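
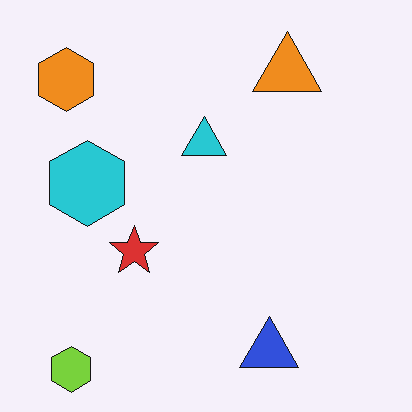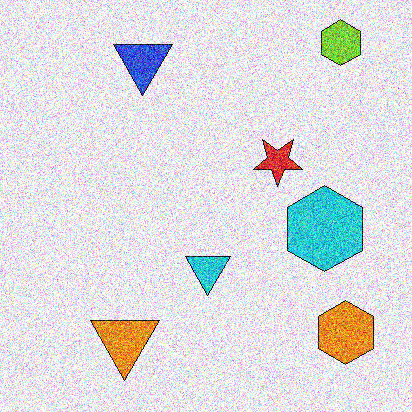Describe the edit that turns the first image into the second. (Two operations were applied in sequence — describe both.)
It was degraded with heavy additive noise, then rotated 180°.

Random speckle covers the whole image, including the flat background. The lime hexagon sits in the bottom-left of the first image and the top-right of the second — consistent with a whole-image 180° rotation.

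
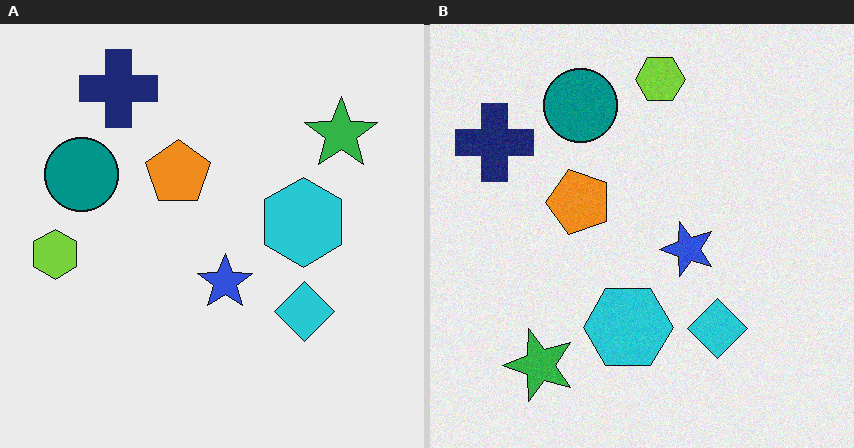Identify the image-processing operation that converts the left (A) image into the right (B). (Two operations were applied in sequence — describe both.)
It was transposed (reflected across the top-left ↔ bottom-right diagonal), then degraded with light additive noise.

Shapes have swapped their row and column positions — what was in the top-right is now in the bottom-left — a diagonal reflection. Random speckle covers the whole image, including the flat background.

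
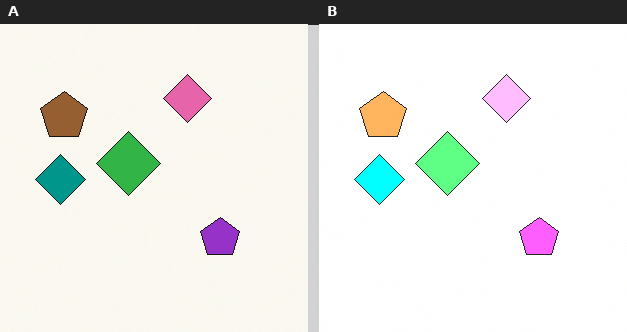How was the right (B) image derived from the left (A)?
This is the original image brightened a lot.

Every pixel — background and shapes alike — is uniformly brightened.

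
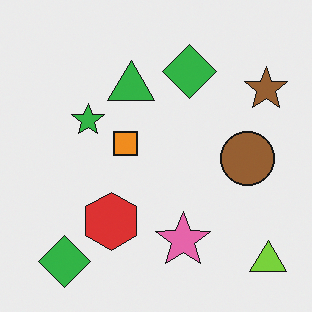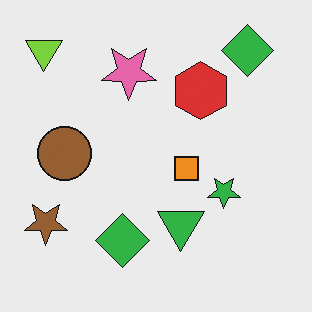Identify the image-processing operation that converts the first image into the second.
Rotated 180°.

The lime triangle sits in the bottom-right of the first image and the top-left of the second — consistent with a whole-image 180° rotation.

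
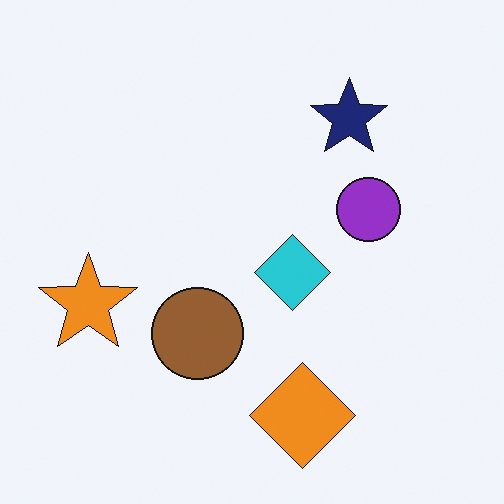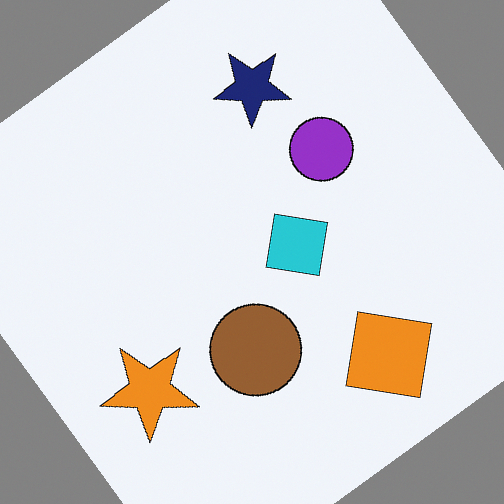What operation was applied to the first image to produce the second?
It was rotated counter-clockwise by a large amount — several tens of degrees.

Every shape is tilted by the same angle and the image corners show triangular fill wedges — a whole-image rotation by a non-right angle.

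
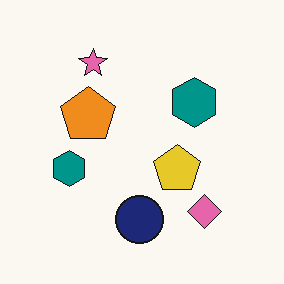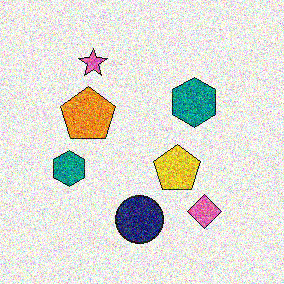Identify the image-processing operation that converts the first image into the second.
Degraded with heavy additive noise.

Random speckle covers the whole image, including the flat background.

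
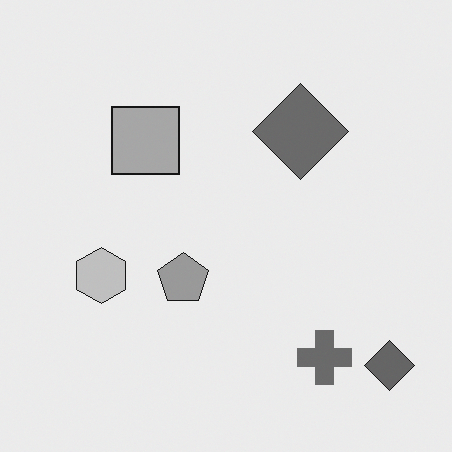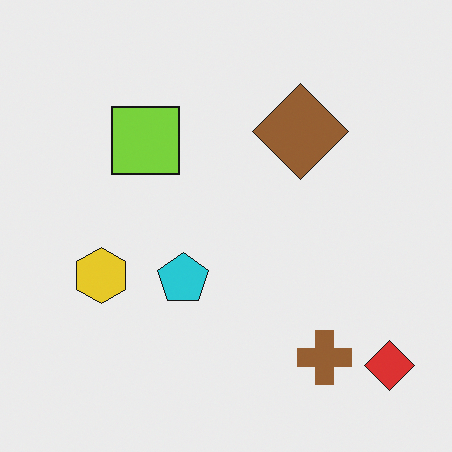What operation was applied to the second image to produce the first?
The image was converted to grayscale.

All color is removed — every shape is now a shade of grey.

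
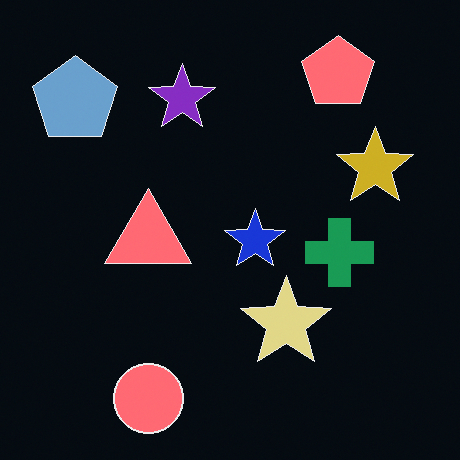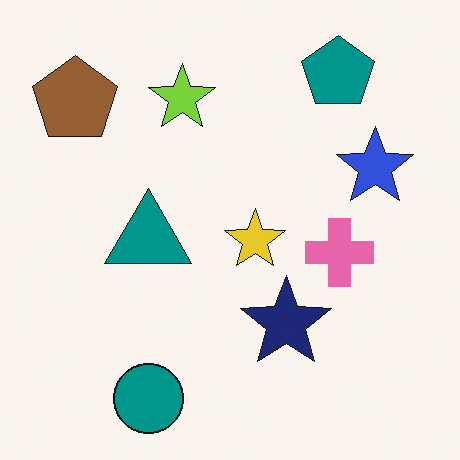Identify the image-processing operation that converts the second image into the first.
This is the original image color-inverted (negative).

The light background has become dark and every shape's color is its complement — a photographic negative.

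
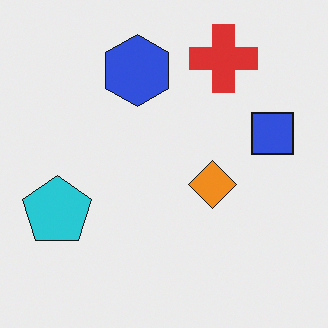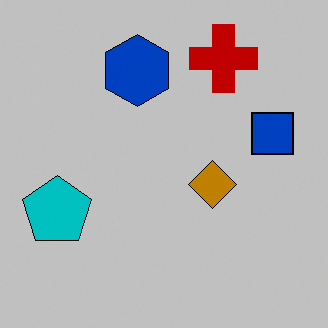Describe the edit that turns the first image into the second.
This is the original image heavily posterized to just a handful of flat colors.

Each flat color has snapped to a coarser quantized level — most visibly, the near-white background has dropped to a flat grey.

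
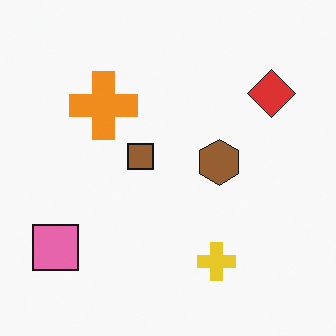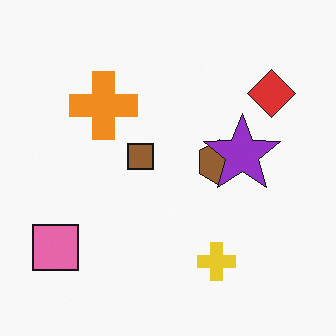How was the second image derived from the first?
The image was overlaid with an additional purple star.

A purple star appears in the second image that is absent from the first.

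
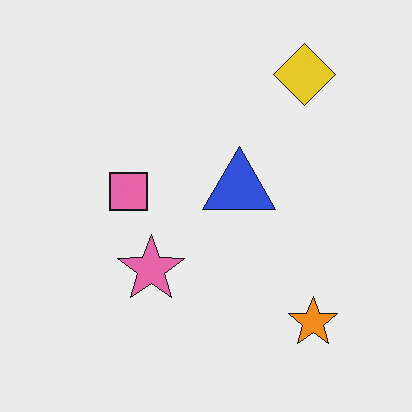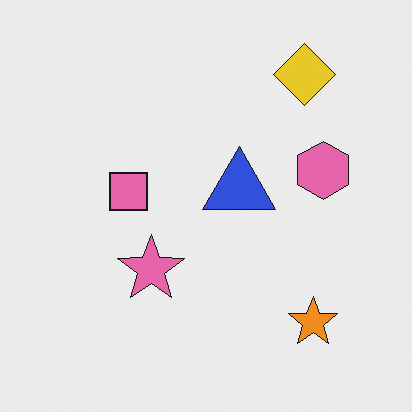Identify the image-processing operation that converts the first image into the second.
The image was overlaid with an additional pink hexagon.

A pink hexagon appears in the second image that is absent from the first.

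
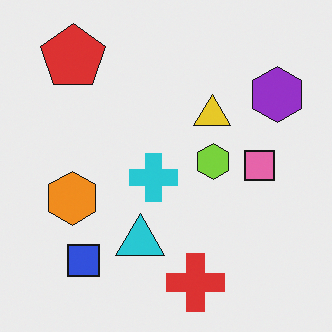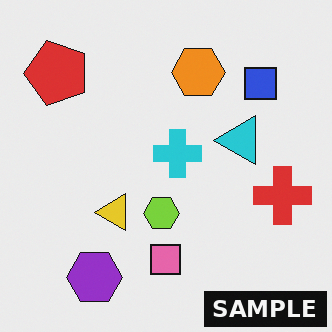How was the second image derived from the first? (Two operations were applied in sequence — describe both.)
The second image is the first transposed (reflected across the top-left ↔ bottom-right diagonal), then watermarked with the text "SAMPLE" in the lower-right corner.

Shapes have swapped their row and column positions — what was in the top-right is now in the bottom-left — a diagonal reflection. A dark label reading "SAMPLE" appears in the lower-right corner.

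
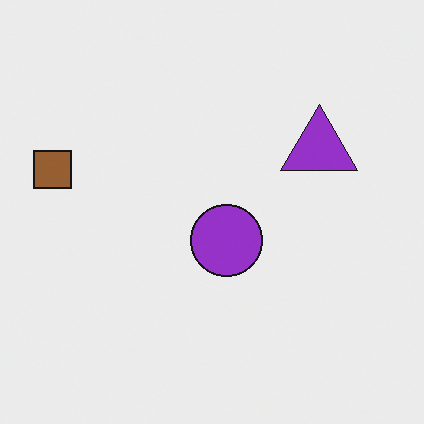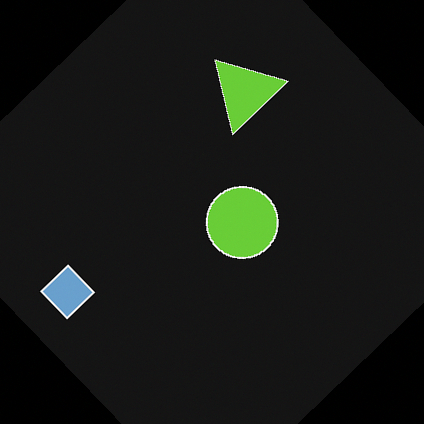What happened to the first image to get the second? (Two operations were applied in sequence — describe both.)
The image was color-inverted (negative), then rotated counter-clockwise by a large amount — several tens of degrees.

The light background has become dark and every shape's color is its complement — a photographic negative. Every shape is tilted by the same angle and the image corners show triangular fill wedges — a whole-image rotation by a non-right angle.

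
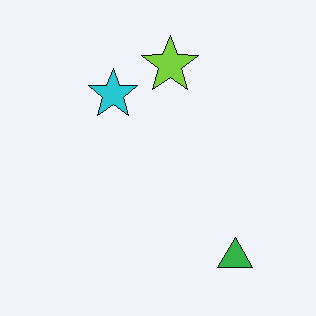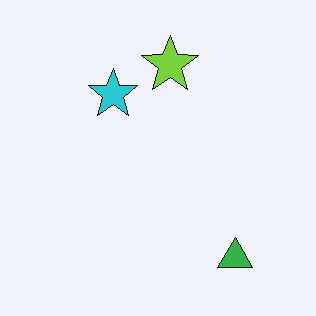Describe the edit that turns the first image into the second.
This is the original image given moderate JPEG compression.

Blocky 8×8 compression artifacts appear around shape edges and the flat background shows ringing — characteristic JPEG degradation.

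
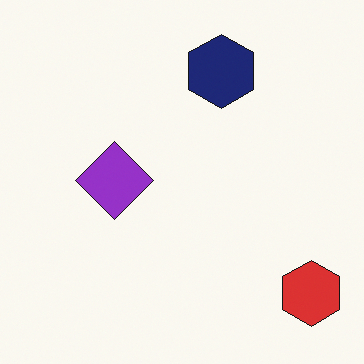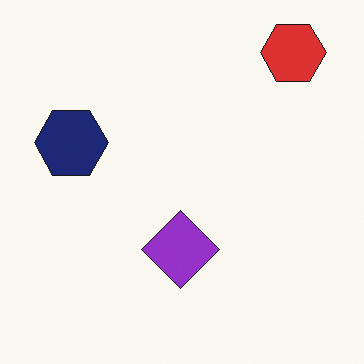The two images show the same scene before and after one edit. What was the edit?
The image was rotated 90° counter-clockwise.

The red hexagon sits in the bottom-right of the first image and the top-right of the second — consistent with a whole-image 90° counter-clockwise rotation.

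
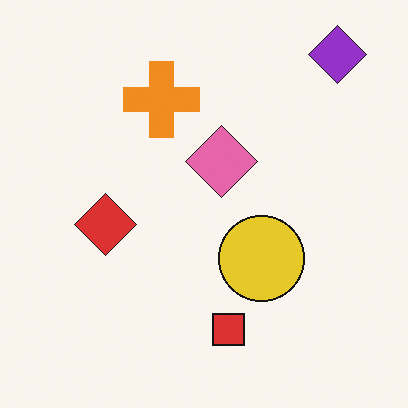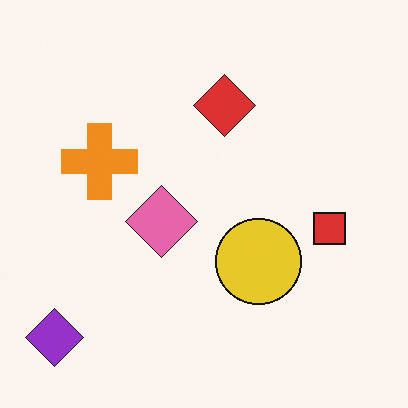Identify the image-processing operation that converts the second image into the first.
This is the original image transposed (reflected across the top-left ↔ bottom-right diagonal).

Shapes have swapped their row and column positions — what was in the top-right is now in the bottom-left — a diagonal reflection.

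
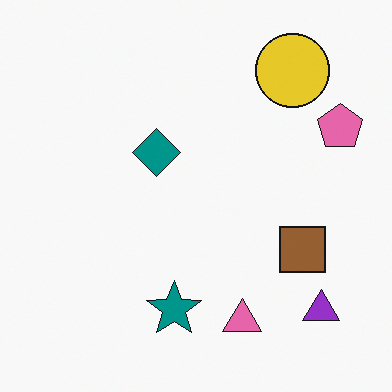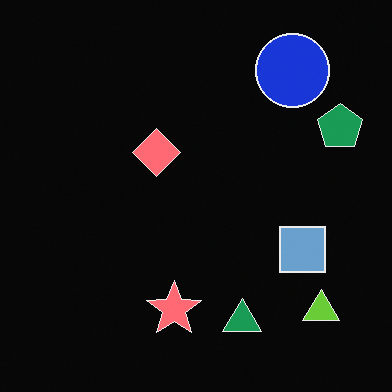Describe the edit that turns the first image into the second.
The second image is the first color-inverted (negative).

The light background has become dark and every shape's color is its complement — a photographic negative.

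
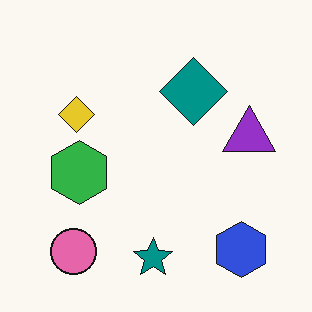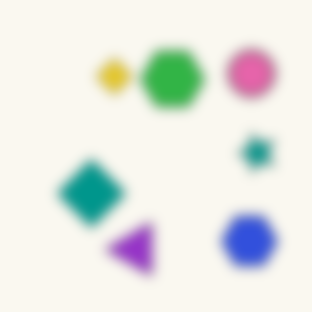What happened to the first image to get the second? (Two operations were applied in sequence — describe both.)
Heavily blurred, then transposed (reflected across the top-left ↔ bottom-right diagonal).

Shape edges and outlines are uniformly softened across the whole image. Shapes have swapped their row and column positions — what was in the top-right is now in the bottom-left — a diagonal reflection.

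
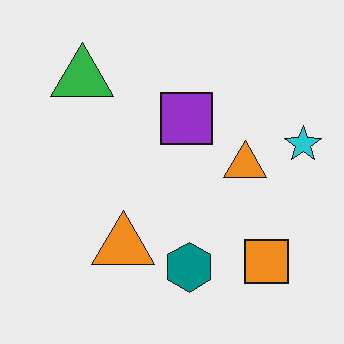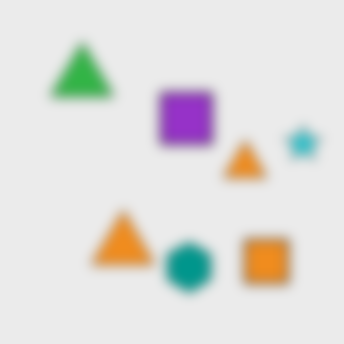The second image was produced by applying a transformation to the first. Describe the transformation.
Heavily blurred.

Shape edges and outlines are uniformly softened across the whole image.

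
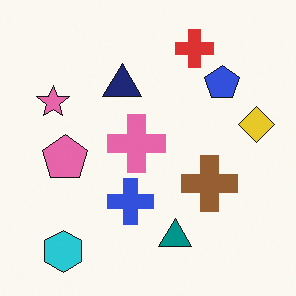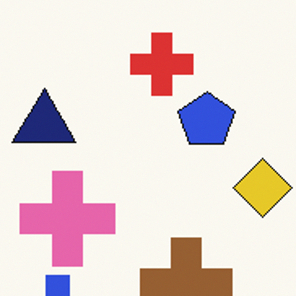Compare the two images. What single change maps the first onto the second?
The image was cropped tightly and scaled back up.

The visible shapes are larger and the field of view is narrower; shapes near the original edges may be partly or wholly outside the frame — a crop-and-rescale.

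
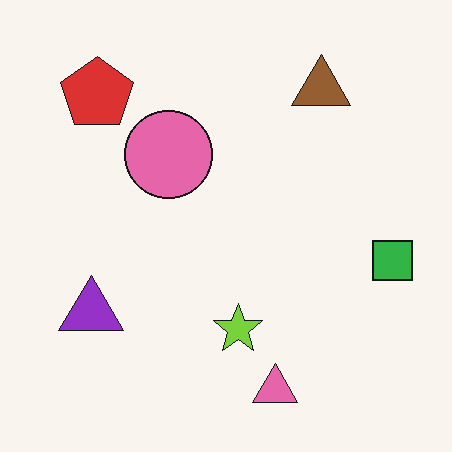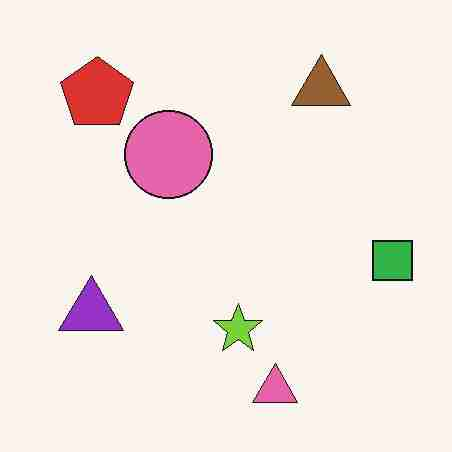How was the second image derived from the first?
This is the original image heavily JPEG-compressed with obvious blocking artifacts.

Blocky 8×8 compression artifacts appear around shape edges and the flat background shows ringing — characteristic JPEG degradation.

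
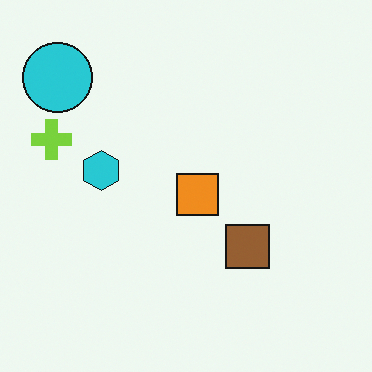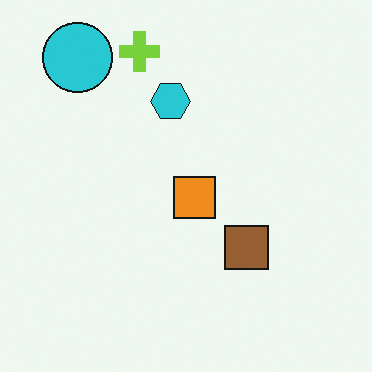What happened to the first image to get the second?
It was transposed (reflected across the top-left ↔ bottom-right diagonal).

Shapes have swapped their row and column positions — what was in the top-right is now in the bottom-left — a diagonal reflection.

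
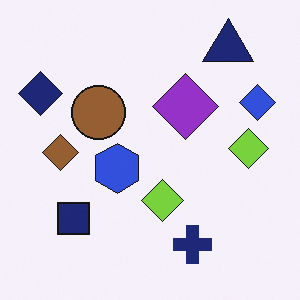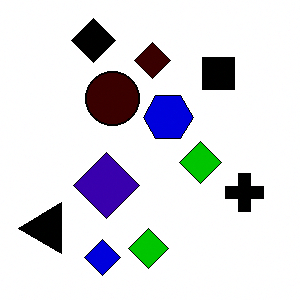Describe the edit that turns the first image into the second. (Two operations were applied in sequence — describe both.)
The second image is the first transposed (reflected across the top-left ↔ bottom-right diagonal), then given much higher contrast.

Shapes have swapped their row and column positions — what was in the top-right is now in the bottom-left — a diagonal reflection. Tones are pushed away from mid-grey across the whole image — a global contrast change.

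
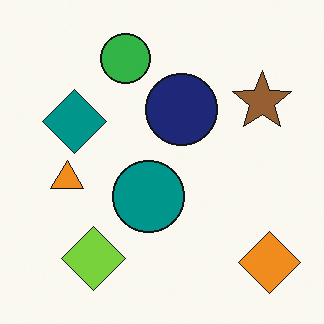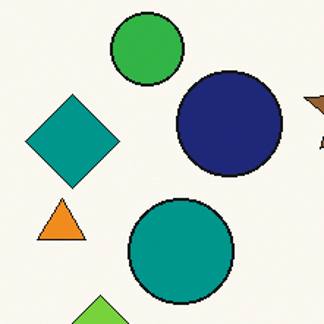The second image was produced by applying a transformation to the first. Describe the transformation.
The second image is the first cropped to a modestly smaller region and rescaled.

The visible shapes are larger and the field of view is narrower; shapes near the original edges may be partly or wholly outside the frame — a crop-and-rescale.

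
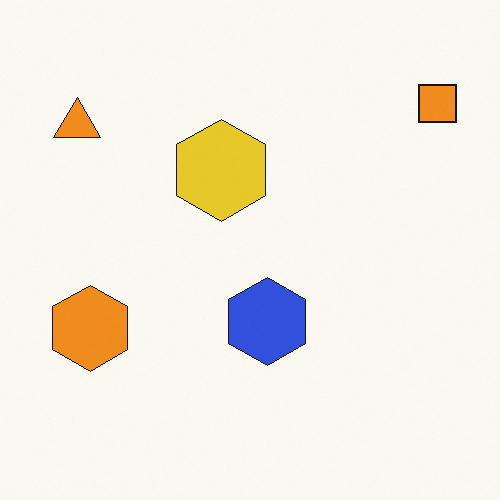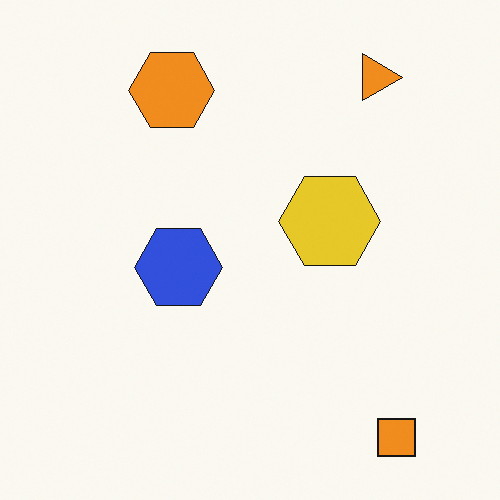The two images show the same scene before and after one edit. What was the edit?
This is the original image rotated 90° clockwise.

The orange square sits in the top-right of the first image and the bottom-right of the second — consistent with a whole-image 90° clockwise rotation.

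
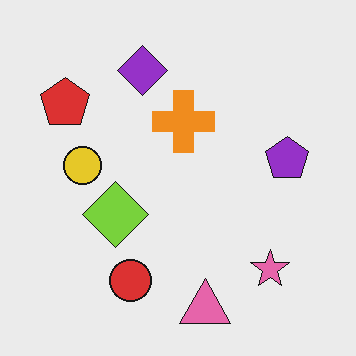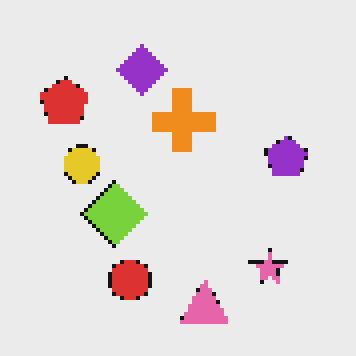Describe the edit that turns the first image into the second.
The second image is the first mildly pixelated.

Shapes are reduced to large square blocks; fine edges and outlines are lost — a downscale-then-upscale (mosaic) effect.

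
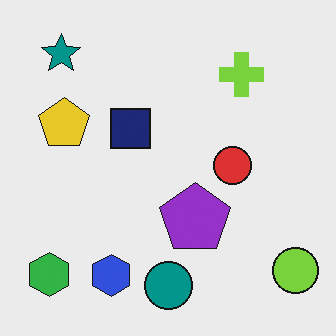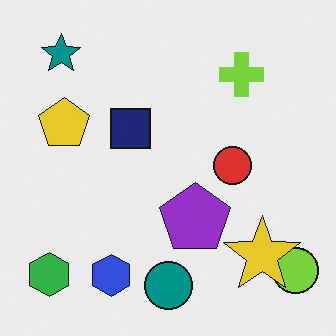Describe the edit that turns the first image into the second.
It was overlaid with an additional yellow star.

A yellow star appears in the second image that is absent from the first.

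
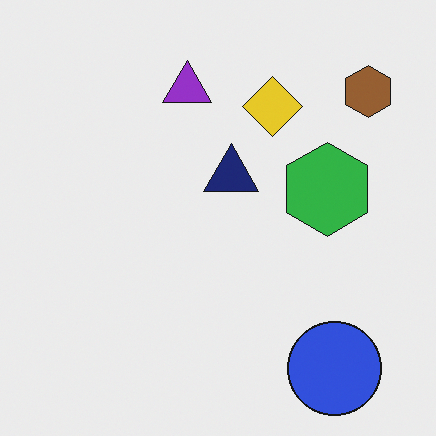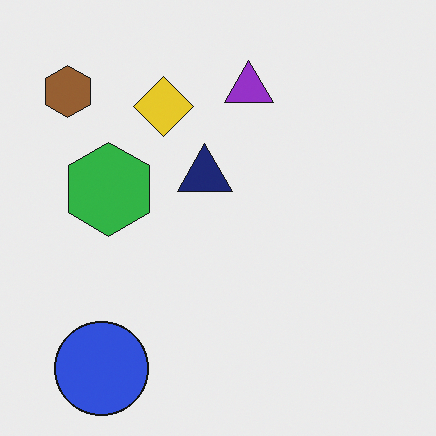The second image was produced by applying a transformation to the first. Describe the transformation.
Flipped horizontally (left ↔ right).

The brown hexagon is in the top-right of the first image and the top-left of the second — shapes on opposite sides of the vertical midline have swapped in a mirror flip.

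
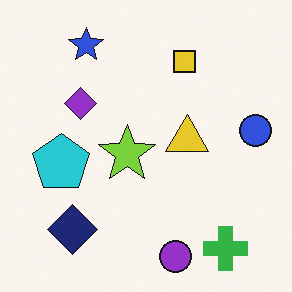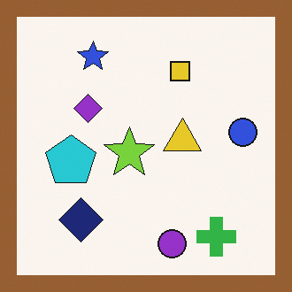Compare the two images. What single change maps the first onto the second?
The transformation is: framed with a brown border.

A solid brown frame runs around the edge of the second image, with the content slightly shrunk inside it.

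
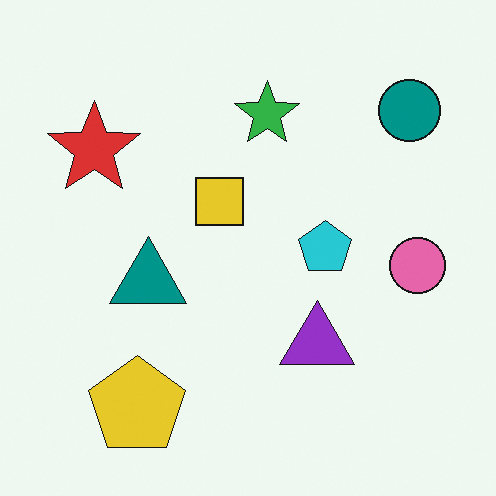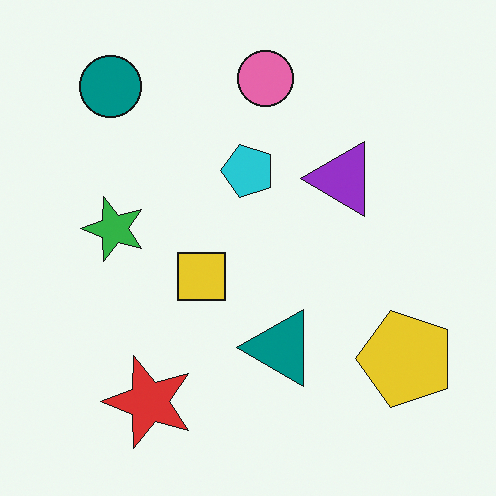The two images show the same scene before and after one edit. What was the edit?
The second image is the first rotated 90° counter-clockwise.

The teal circle sits in the top-right of the first image and the top-left of the second — consistent with a whole-image 90° counter-clockwise rotation.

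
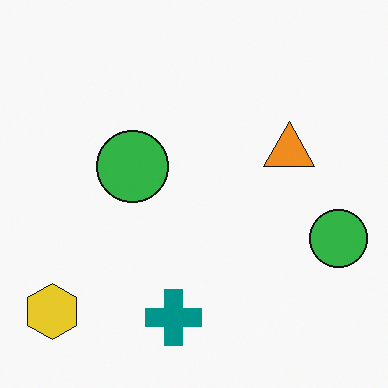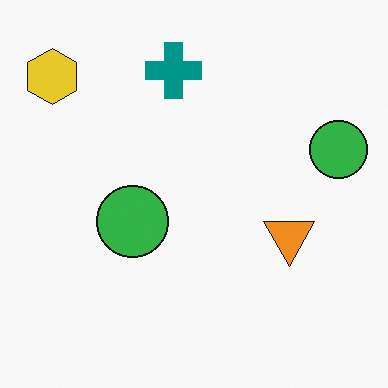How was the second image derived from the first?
The image was flipped vertically (top ↔ bottom).

The teal cross is in the bottom of the first image and the top of the second — shapes on opposite sides of the horizontal midline have swapped in a mirror flip.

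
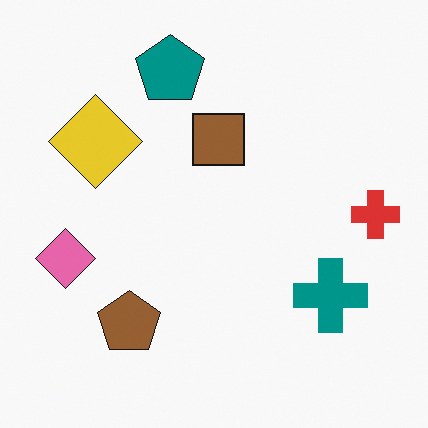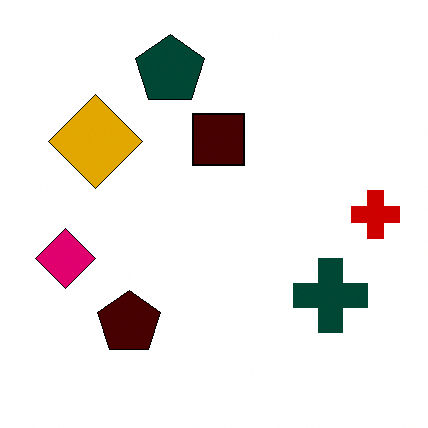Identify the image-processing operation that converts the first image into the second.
Boosted in contrast.

Tones are pushed away from mid-grey across the whole image — a global contrast change.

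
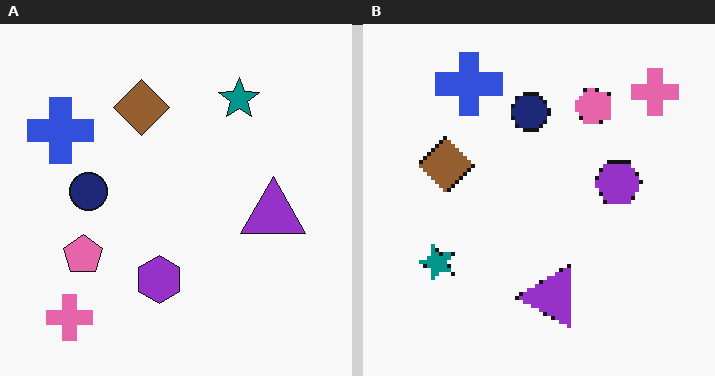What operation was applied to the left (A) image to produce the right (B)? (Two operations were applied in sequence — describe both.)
This is the original image transposed (reflected across the top-left ↔ bottom-right diagonal), then mildly pixelated.

Shapes have swapped their row and column positions — what was in the top-right is now in the bottom-left — a diagonal reflection. Shapes are reduced to large square blocks; fine edges and outlines are lost — a downscale-then-upscale (mosaic) effect.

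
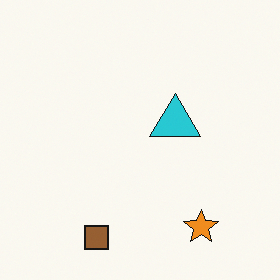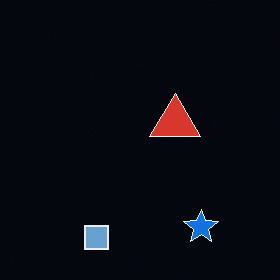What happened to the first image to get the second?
This is the original image color-inverted (negative).

The light background has become dark and every shape's color is its complement — a photographic negative.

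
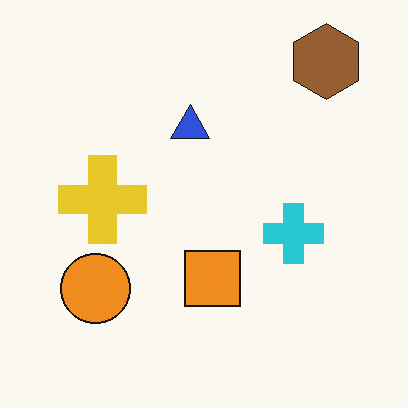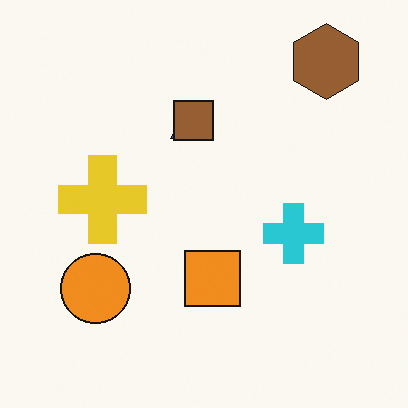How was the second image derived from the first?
It was overlaid with an additional brown square.

A brown square appears in the second image that is absent from the first.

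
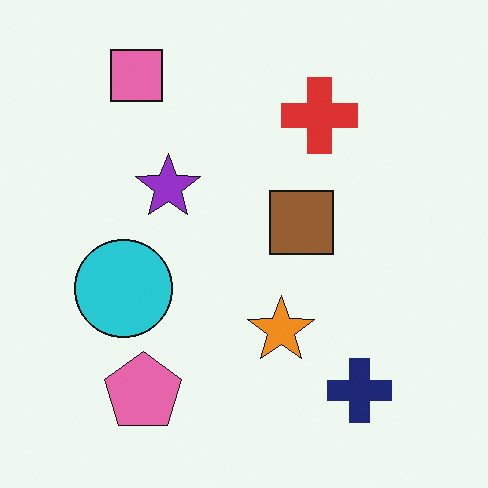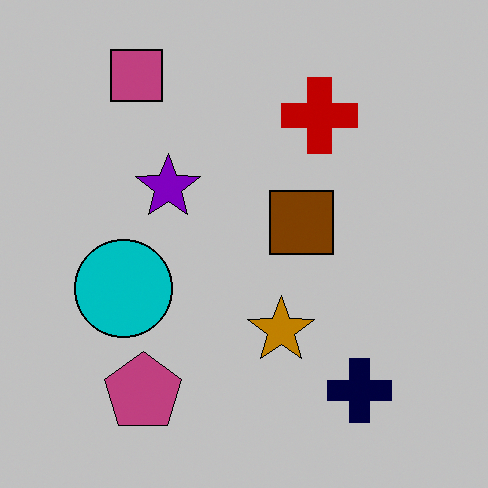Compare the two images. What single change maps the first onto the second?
The transformation is: heavily posterized to just a handful of flat colors.

Each flat color has snapped to a coarser quantized level — most visibly, the near-white background has dropped to a flat grey.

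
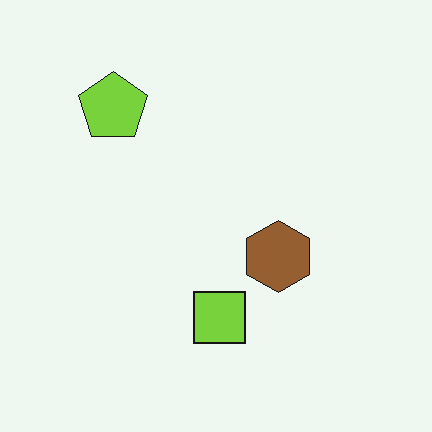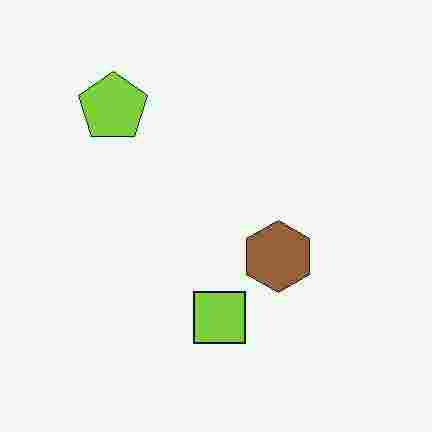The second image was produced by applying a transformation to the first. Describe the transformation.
The transformation is: heavily JPEG-compressed with obvious blocking artifacts.

Blocky 8×8 compression artifacts appear around shape edges and the flat background shows ringing — characteristic JPEG degradation.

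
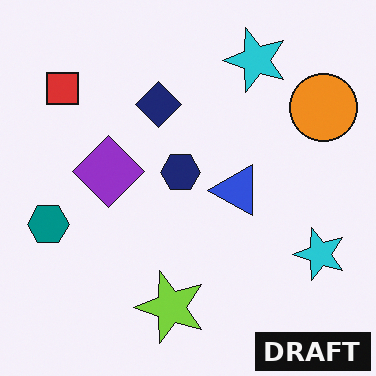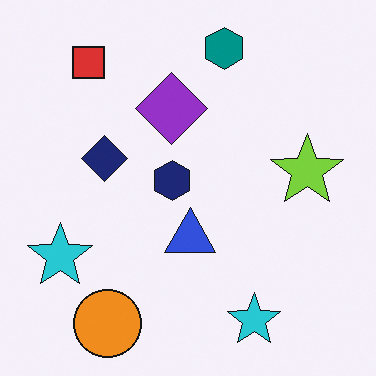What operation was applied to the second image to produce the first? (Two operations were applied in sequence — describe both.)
The image was transposed (reflected across the top-left ↔ bottom-right diagonal), then watermarked with the text "DRAFT" in the lower-right corner.

Shapes have swapped their row and column positions — what was in the top-right is now in the bottom-left — a diagonal reflection. A dark label reading "DRAFT" appears in the lower-right corner.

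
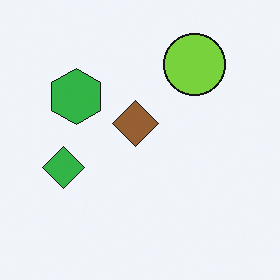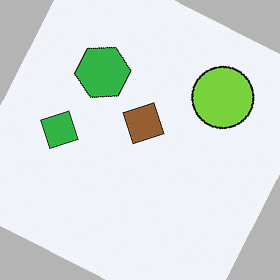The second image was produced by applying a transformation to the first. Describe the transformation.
The image was rotated clockwise by a clearly visible amount.

Every shape is tilted by the same angle and the image corners show triangular fill wedges — a whole-image rotation by a non-right angle.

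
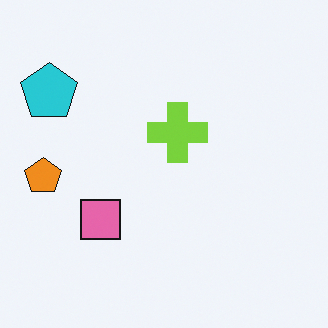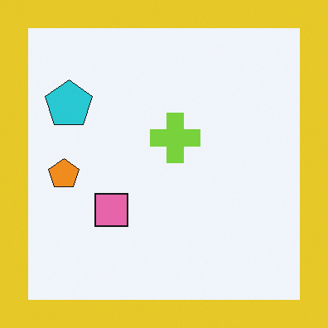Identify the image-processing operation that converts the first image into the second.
The transformation is: framed with a yellow border.

A solid yellow frame runs around the edge of the second image, with the content slightly shrunk inside it.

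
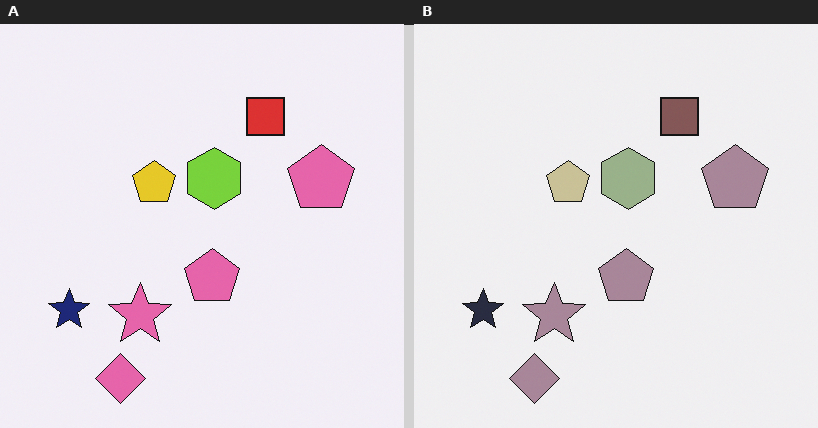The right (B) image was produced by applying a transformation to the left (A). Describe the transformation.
The transformation is: heavily desaturated.

All colors are more muted and greyish — a global saturation change.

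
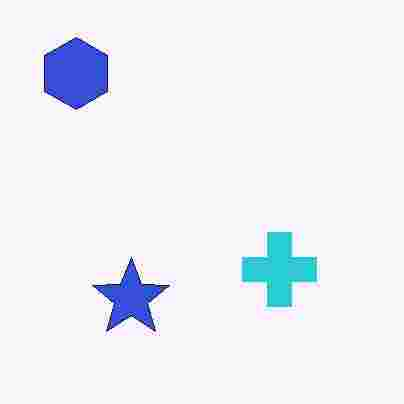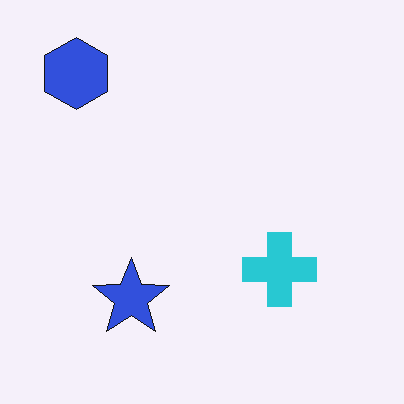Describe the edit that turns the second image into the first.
The transformation is: degraded with heavy JPEG compression.

Blocky 8×8 compression artifacts appear around shape edges and the flat background shows ringing — characteristic JPEG degradation.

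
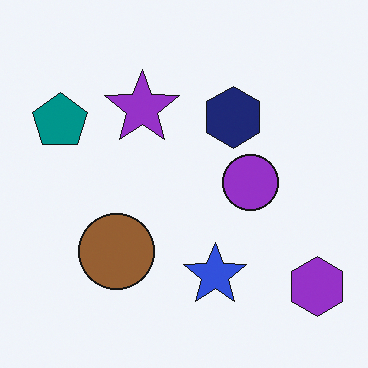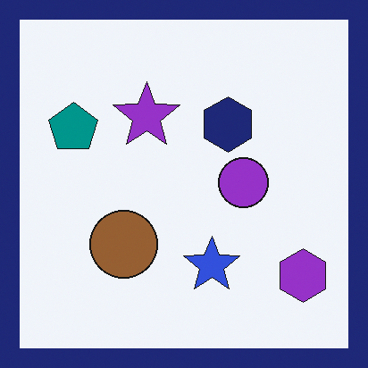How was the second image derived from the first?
Framed with a navy border.

A solid navy frame runs around the edge of the second image, with the content slightly shrunk inside it.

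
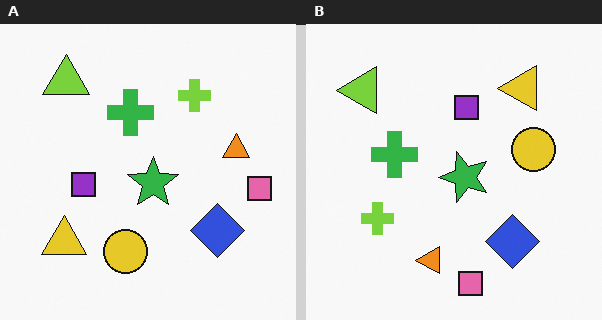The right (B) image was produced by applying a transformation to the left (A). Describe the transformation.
The transformation is: transposed (reflected across the top-left ↔ bottom-right diagonal).

Shapes have swapped their row and column positions — what was in the top-right is now in the bottom-left — a diagonal reflection.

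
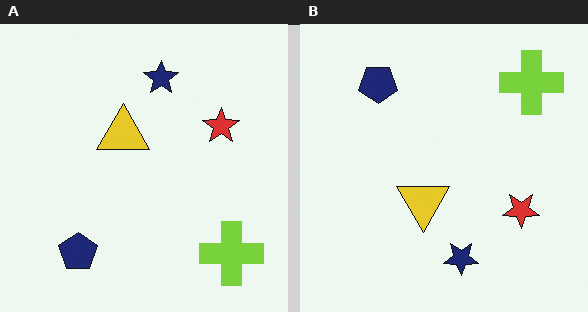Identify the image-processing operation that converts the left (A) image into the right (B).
The transformation is: flipped vertically (top ↔ bottom).

The navy star is in the top of the left (A) image and the bottom of the right (B) — shapes on opposite sides of the horizontal midline have swapped in a mirror flip.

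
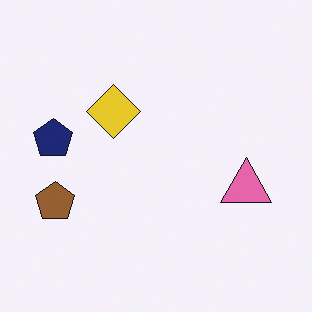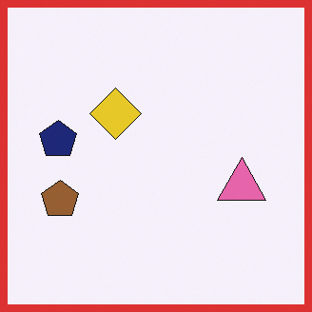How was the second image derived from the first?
The transformation is: framed with a red border.

A solid red frame runs around the edge of the second image, with the content slightly shrunk inside it.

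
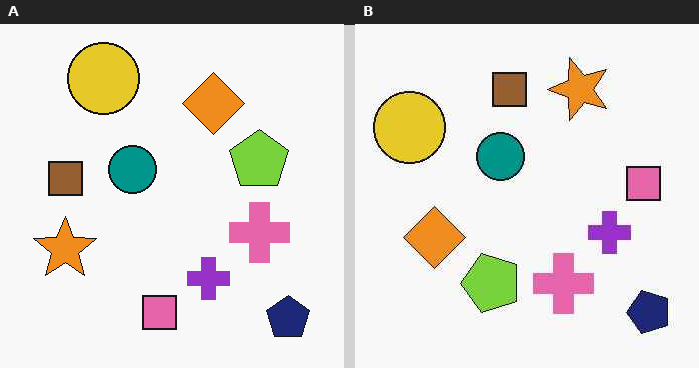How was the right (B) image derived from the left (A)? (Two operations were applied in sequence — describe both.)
It was transposed (reflected across the top-left ↔ bottom-right diagonal), then JPEG-compressed with visible artifacts.

Shapes have swapped their row and column positions — what was in the top-right is now in the bottom-left — a diagonal reflection. Blocky 8×8 compression artifacts appear around shape edges and the flat background shows ringing — characteristic JPEG degradation.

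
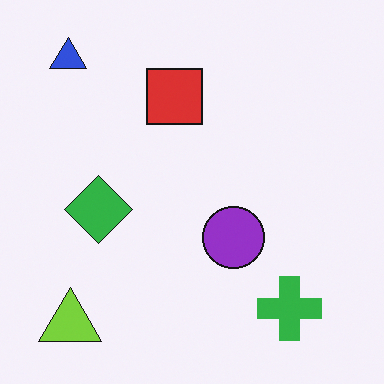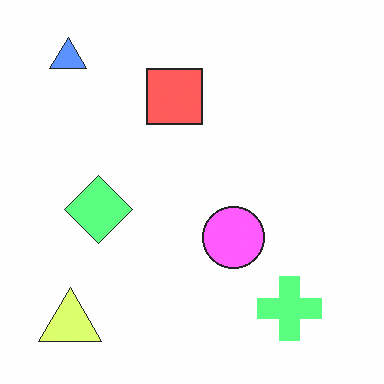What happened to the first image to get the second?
It was noticeably brightened.

Every pixel — background and shapes alike — is uniformly brightened.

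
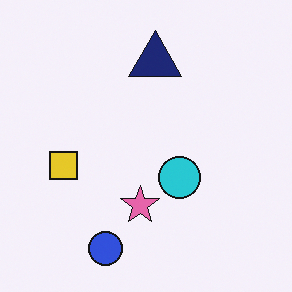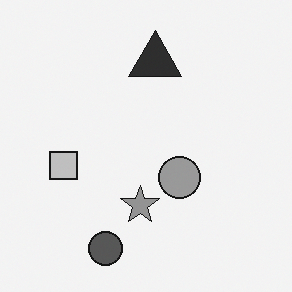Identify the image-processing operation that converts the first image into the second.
The image was converted to grayscale.

All color is removed — every shape is now a shade of grey.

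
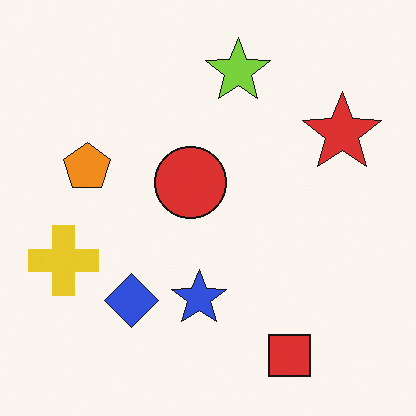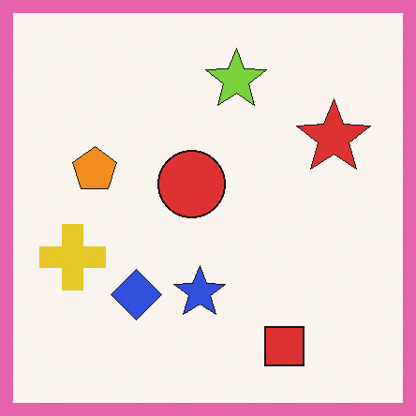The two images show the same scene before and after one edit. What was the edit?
The second image is the first framed with a pink border.

A solid pink frame runs around the edge of the second image, with the content slightly shrunk inside it.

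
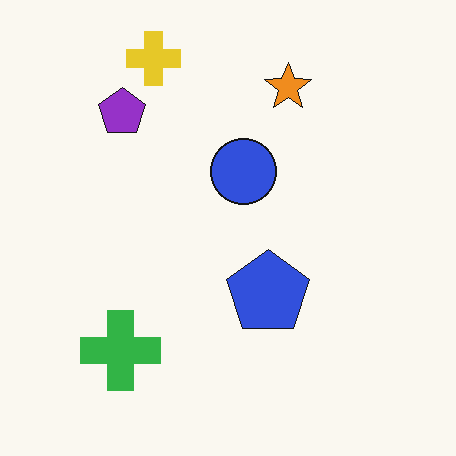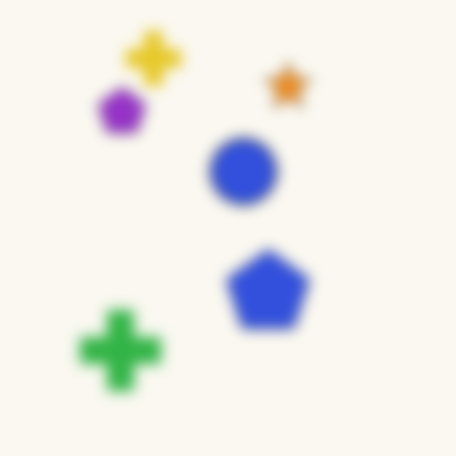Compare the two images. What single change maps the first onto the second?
This is the original image strongly gaussian-blurred.

Shape edges and outlines are uniformly softened across the whole image.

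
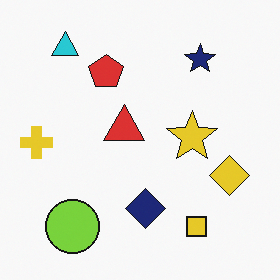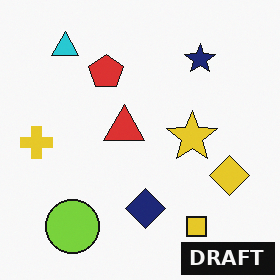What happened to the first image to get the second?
Watermarked with the text "DRAFT" in the lower-right corner.

A dark label reading "DRAFT" appears in the lower-right corner.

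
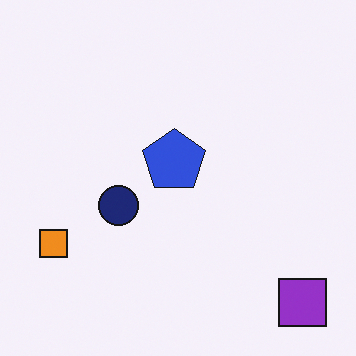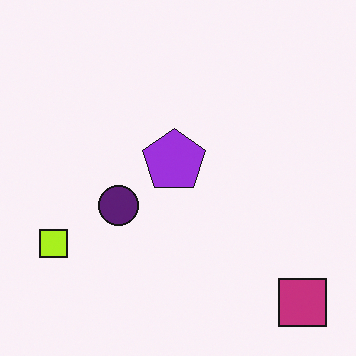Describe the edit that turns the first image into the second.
The second image is the first hue-shifted slightly.

Every shape's color has rotated by the same amount around the hue wheel — a uniform hue shift.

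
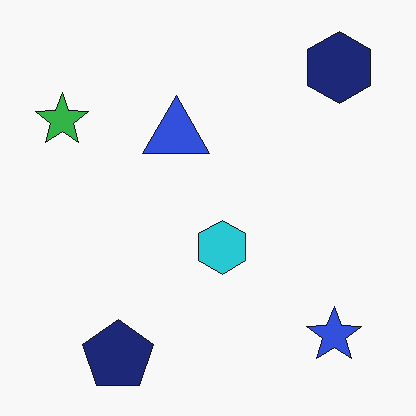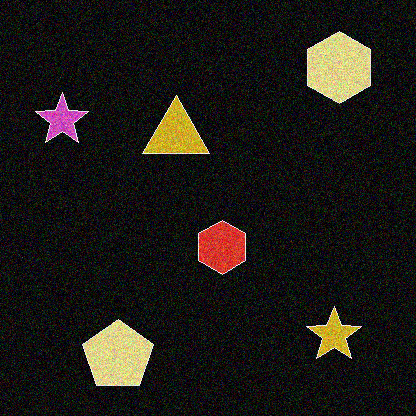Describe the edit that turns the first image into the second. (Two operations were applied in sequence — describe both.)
Color-inverted (negative), then degraded with visible gaussian noise.

The light background has become dark and every shape's color is its complement — a photographic negative. Random speckle covers the whole image, including the flat background.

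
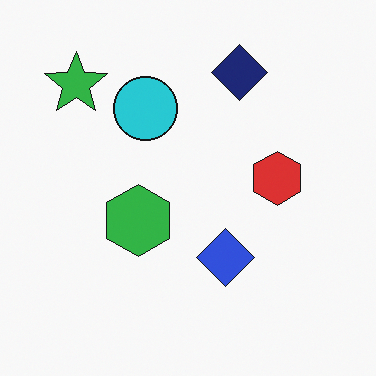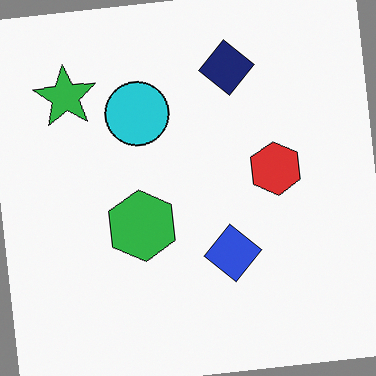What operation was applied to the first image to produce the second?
The second image is the first rotated counter-clockwise by a few degrees.

Every shape is tilted by the same angle and the image corners show triangular fill wedges — a whole-image rotation by a non-right angle.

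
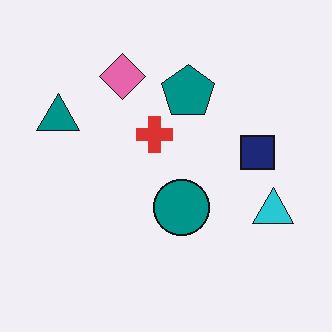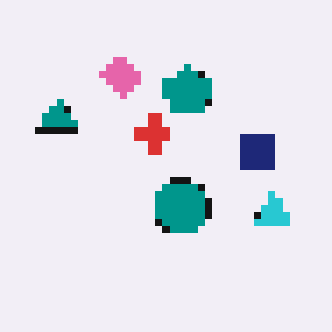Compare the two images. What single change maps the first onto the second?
The transformation is: pixelated into visible square blocks.

Shapes are reduced to large square blocks; fine edges and outlines are lost — a downscale-then-upscale (mosaic) effect.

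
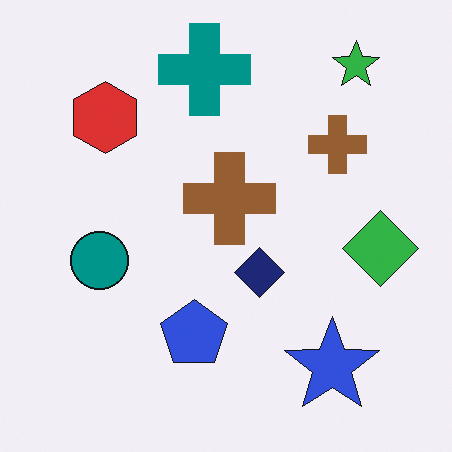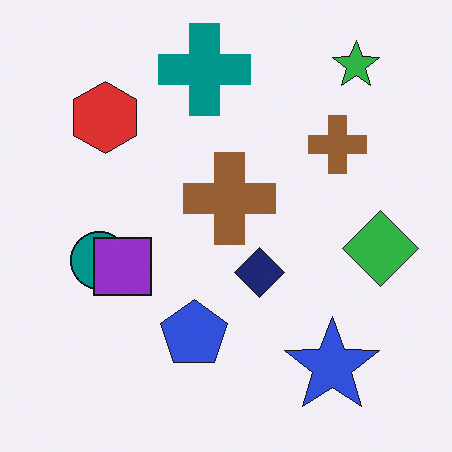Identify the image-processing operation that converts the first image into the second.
Overlaid with an additional purple square.

A purple square appears in the second image that is absent from the first.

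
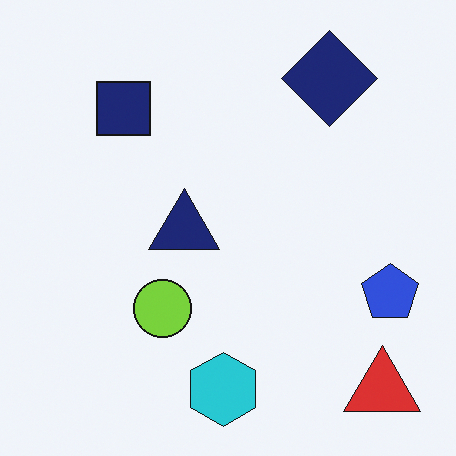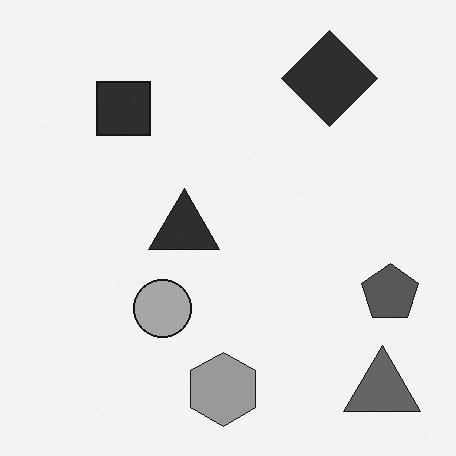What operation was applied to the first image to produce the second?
The second image is the first converted to grayscale.

All color is removed — every shape is now a shade of grey.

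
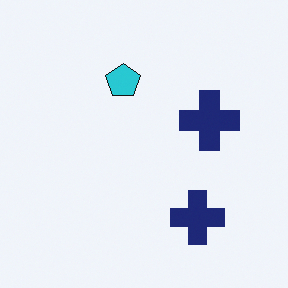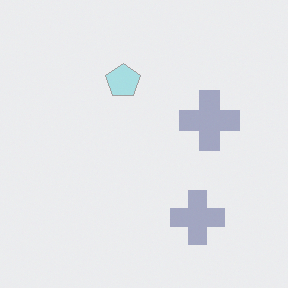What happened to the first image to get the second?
It was given much lower contrast.

Tones are pushed toward mid-grey across the whole image — a global contrast change.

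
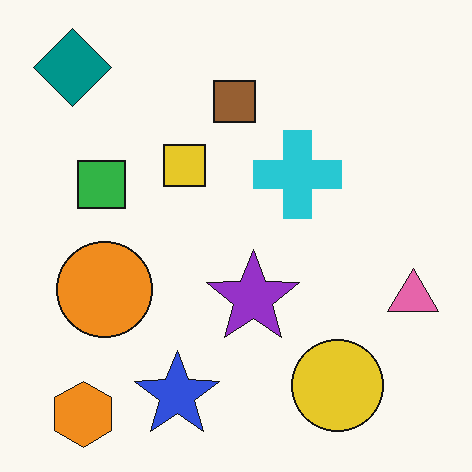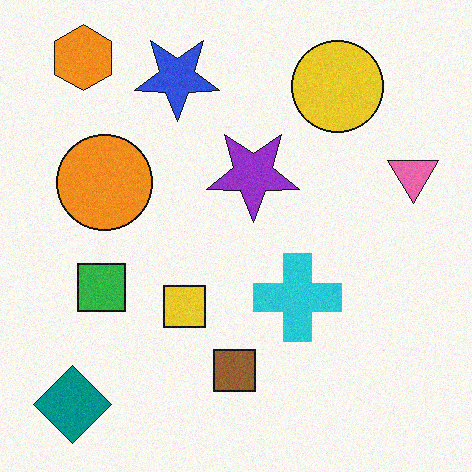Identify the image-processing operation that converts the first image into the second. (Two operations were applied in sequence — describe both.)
It was flipped vertically (top ↔ bottom), then degraded with light additive noise.

The orange hexagon is in the bottom-left of the first image and the top-left of the second — shapes on opposite sides of the horizontal midline have swapped in a mirror flip. Random speckle covers the whole image, including the flat background.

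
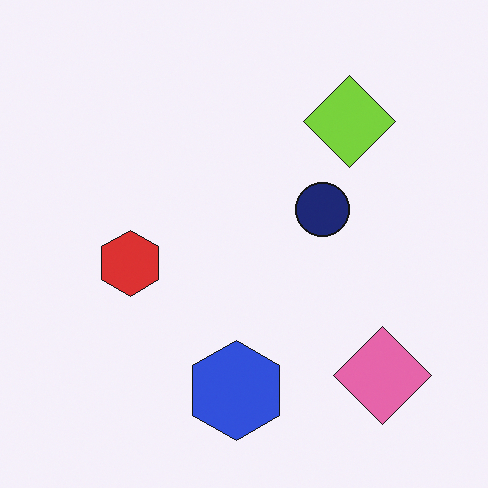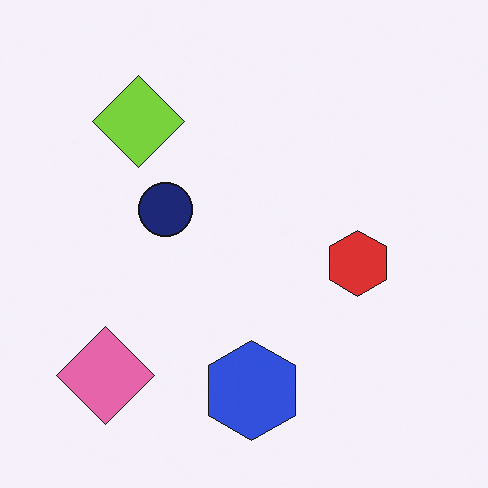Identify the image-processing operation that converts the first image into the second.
This is the original image flipped horizontally (left ↔ right).

The pink diamond is in the bottom-right of the first image and the bottom-left of the second — shapes on opposite sides of the vertical midline have swapped in a mirror flip.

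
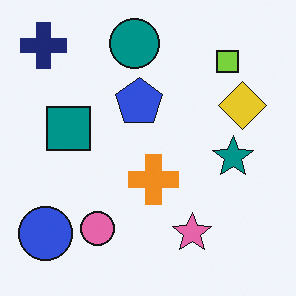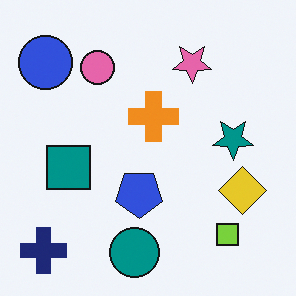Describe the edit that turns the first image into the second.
Flipped vertically (top ↔ bottom).

The teal circle is in the top of the first image and the bottom of the second — shapes on opposite sides of the horizontal midline have swapped in a mirror flip.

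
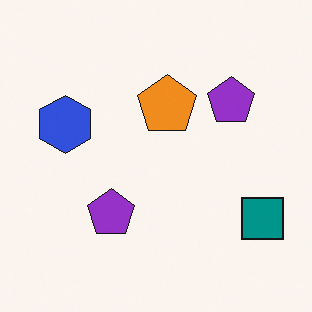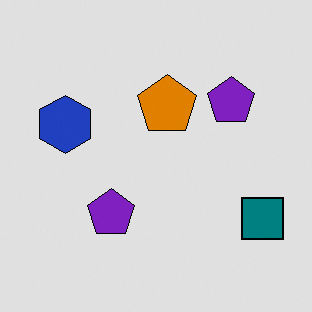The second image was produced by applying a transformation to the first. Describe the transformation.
This is the original image moderately posterized.

Each flat color has snapped to a coarser quantized level — most visibly, the near-white background has dropped to a flat grey.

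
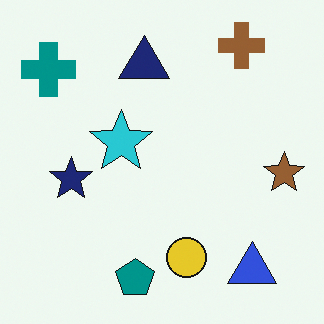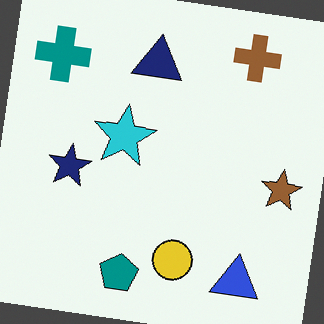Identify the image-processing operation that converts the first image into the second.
The image was rotated clockwise by a small amount.

Every shape is tilted by the same angle and the image corners show triangular fill wedges — a whole-image rotation by a non-right angle.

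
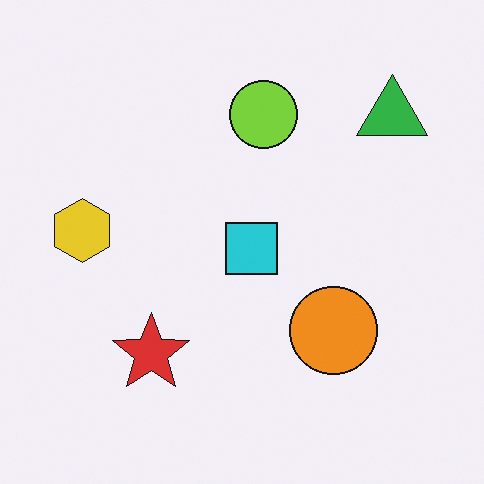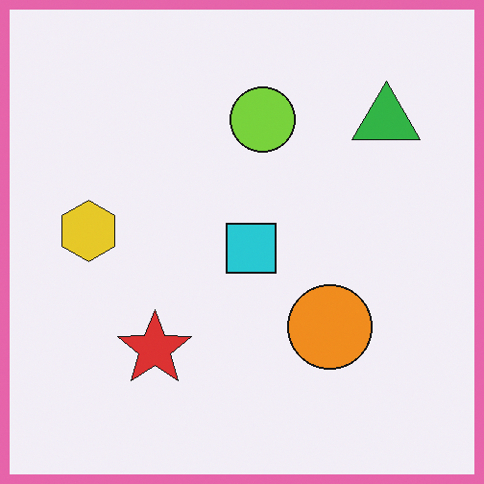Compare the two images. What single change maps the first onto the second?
The second image is the first framed with a pink border.

A solid pink frame runs around the edge of the second image, with the content slightly shrunk inside it.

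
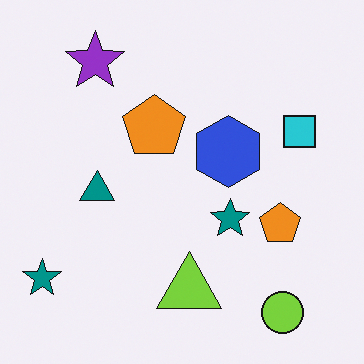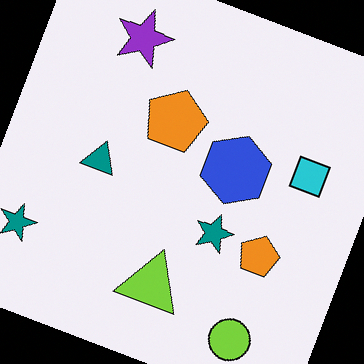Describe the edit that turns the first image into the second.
It was rotated clockwise by a clearly visible amount.

Every shape is tilted by the same angle and the image corners show triangular fill wedges — a whole-image rotation by a non-right angle.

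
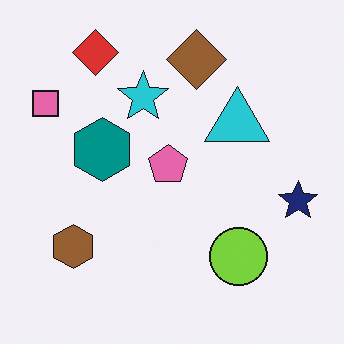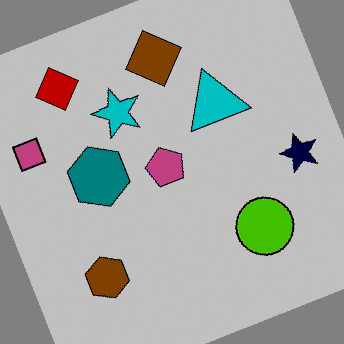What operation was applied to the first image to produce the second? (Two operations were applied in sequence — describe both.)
It was rotated counter-clockwise by a moderate amount, then aggressively posterized.

Every shape is tilted by the same angle and the image corners show triangular fill wedges — a whole-image rotation by a non-right angle. Each flat color has snapped to a coarser quantized level — most visibly, the near-white background has dropped to a flat grey.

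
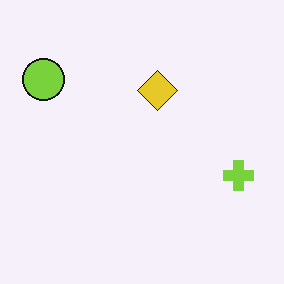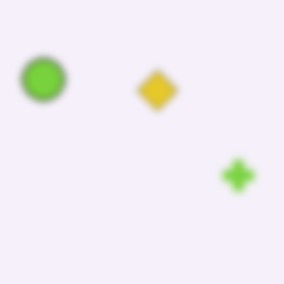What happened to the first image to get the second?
Moderately blurred.

Shape edges and outlines are uniformly softened across the whole image.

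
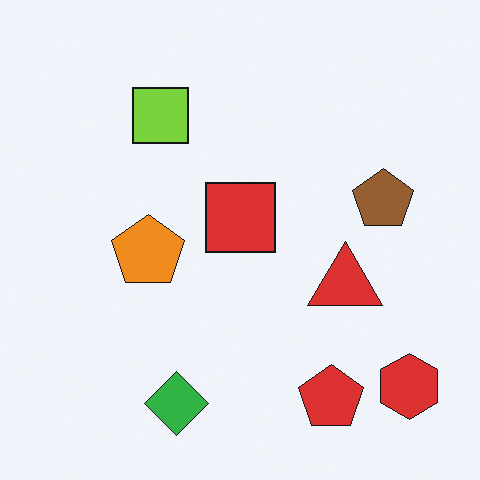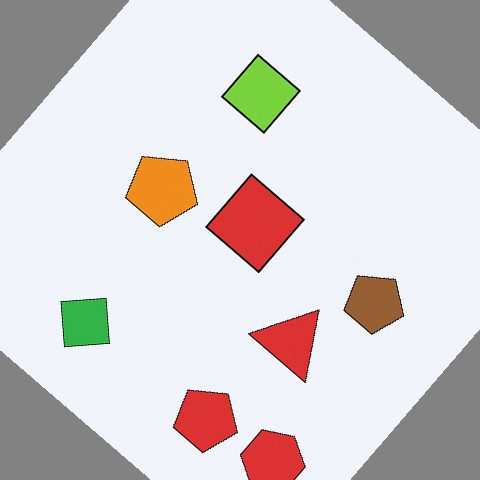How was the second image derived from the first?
Rotated clockwise by a large amount — several tens of degrees.

Every shape is tilted by the same angle and the image corners show triangular fill wedges — a whole-image rotation by a non-right angle.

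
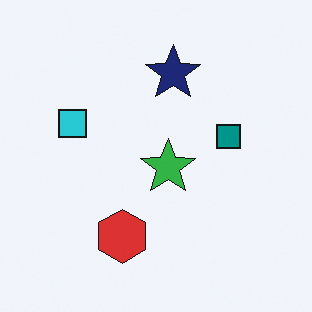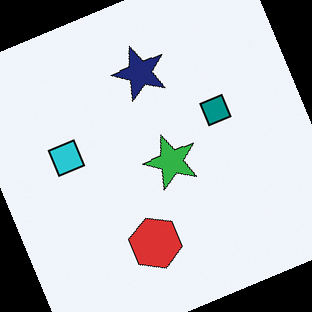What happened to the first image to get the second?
It was rotated counter-clockwise by a moderate amount.

Every shape is tilted by the same angle and the image corners show triangular fill wedges — a whole-image rotation by a non-right angle.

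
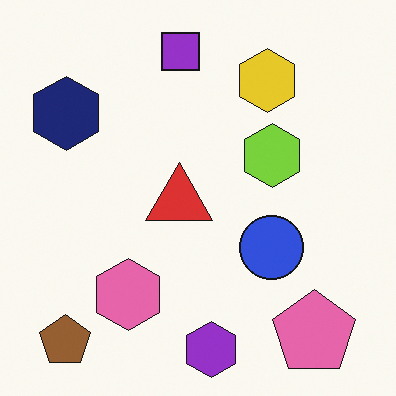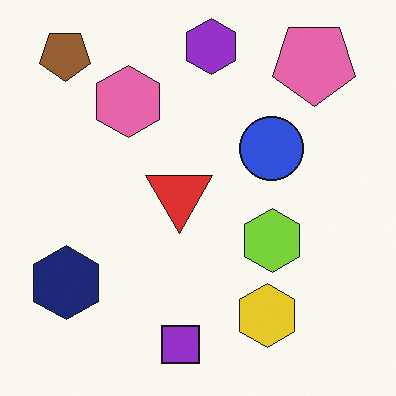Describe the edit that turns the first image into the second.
The transformation is: flipped vertically (top ↔ bottom).

The purple hexagon is in the bottom of the first image and the top of the second — shapes on opposite sides of the horizontal midline have swapped in a mirror flip.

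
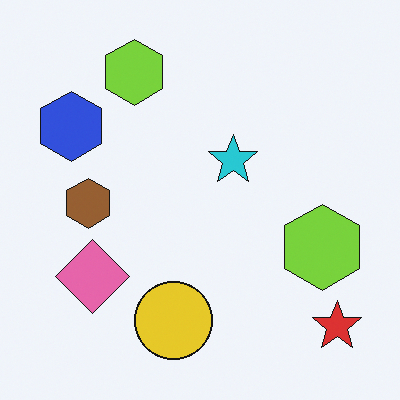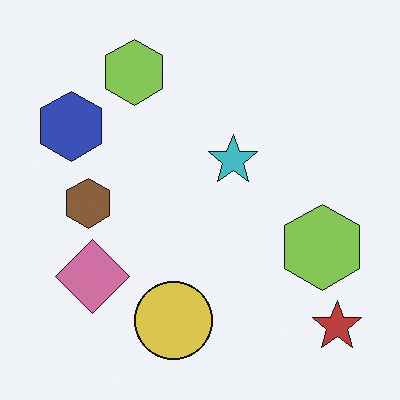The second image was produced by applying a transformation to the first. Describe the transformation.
The image was slightly desaturated.

All colors are more muted and greyish — a global saturation change.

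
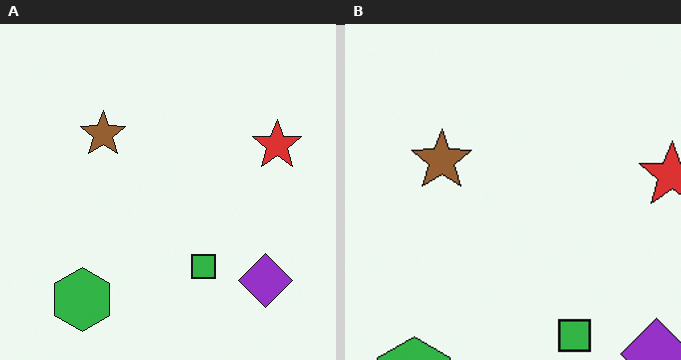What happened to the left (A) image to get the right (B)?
This is the original image cropped slightly and scaled back up.

The visible shapes are larger and the field of view is narrower; shapes near the original edges may be partly or wholly outside the frame — a crop-and-rescale.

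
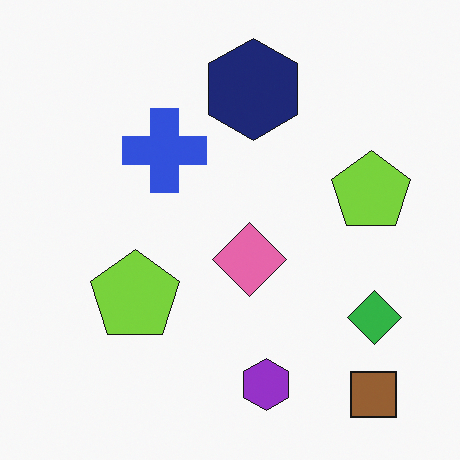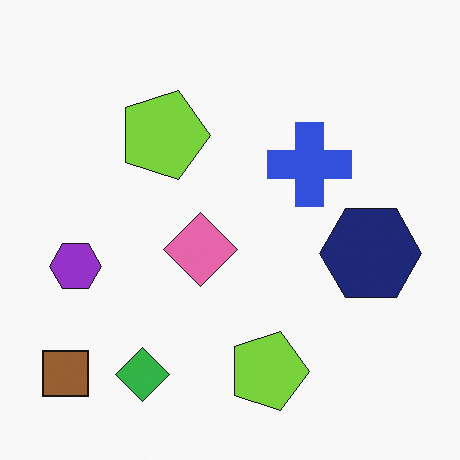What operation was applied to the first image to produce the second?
The second image is the first rotated 90° clockwise.

The brown square sits in the bottom-right of the first image and the bottom-left of the second — consistent with a whole-image 90° clockwise rotation.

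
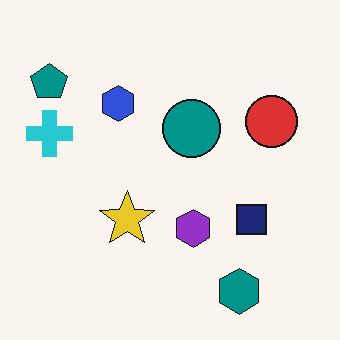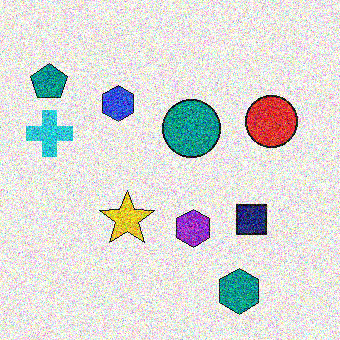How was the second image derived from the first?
This is the original image degraded with strong gaussian noise.

Random speckle covers the whole image, including the flat background.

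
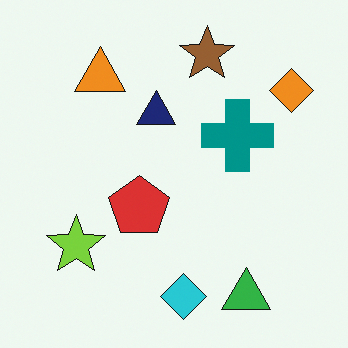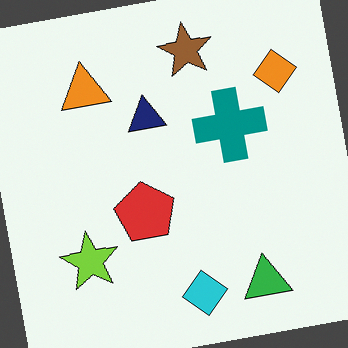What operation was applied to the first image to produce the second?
The transformation is: rotated counter-clockwise by a small amount.

Every shape is tilted by the same angle and the image corners show triangular fill wedges — a whole-image rotation by a non-right angle.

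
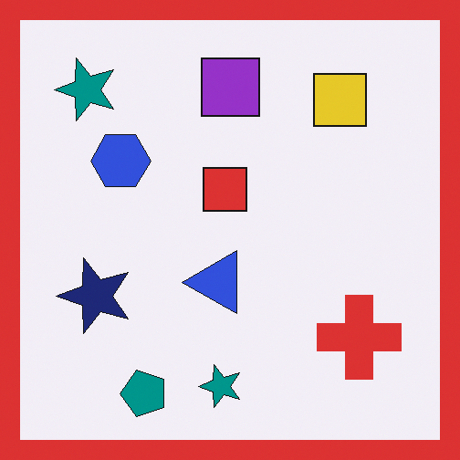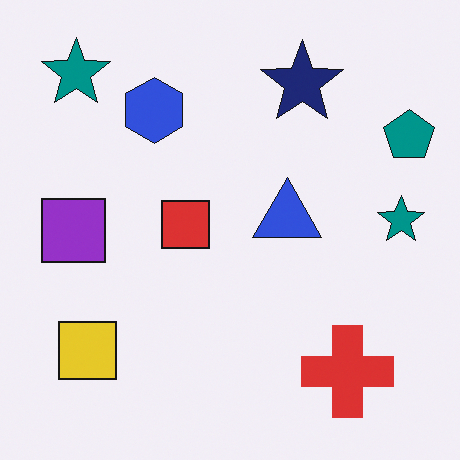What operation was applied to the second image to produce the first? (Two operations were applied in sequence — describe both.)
Transposed (reflected across the top-left ↔ bottom-right diagonal), then framed with a red border.

Shapes have swapped their row and column positions — what was in the top-right is now in the bottom-left — a diagonal reflection. A solid red frame runs around the edge of the first image, with the content slightly shrunk inside it.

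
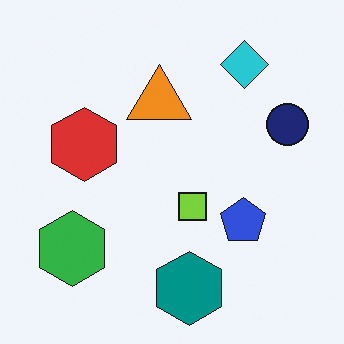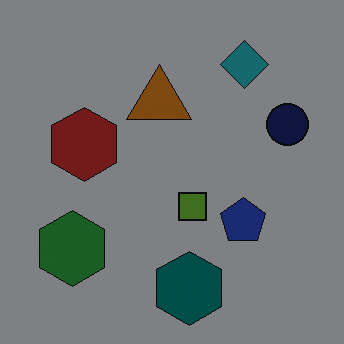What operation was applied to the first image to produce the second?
The second image is the first noticeably darkened.

Every pixel — background and shapes alike — is uniformly darkened.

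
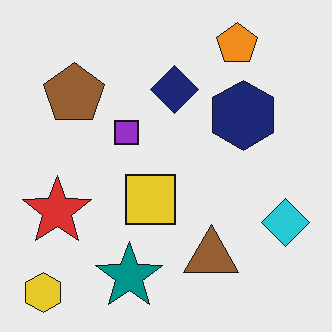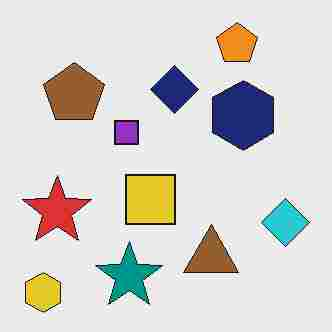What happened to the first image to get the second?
The transformation is: heavily JPEG-compressed with obvious blocking artifacts.

Blocky 8×8 compression artifacts appear around shape edges and the flat background shows ringing — characteristic JPEG degradation.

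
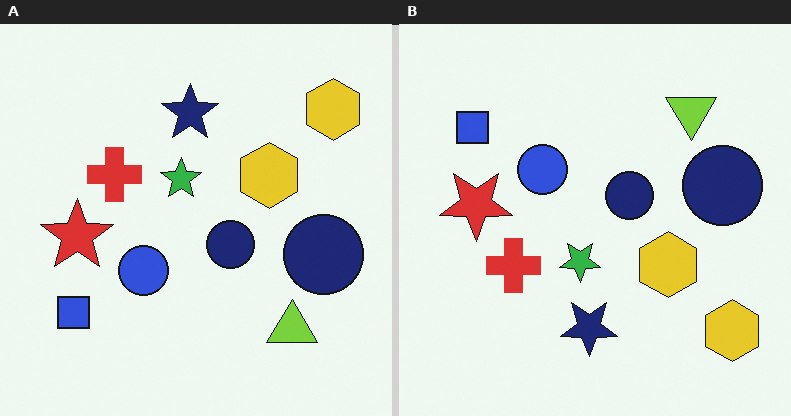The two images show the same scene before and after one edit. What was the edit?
The right (B) image is the left (A) flipped vertically (top ↔ bottom).

The lime triangle is in the bottom-right of the left (A) image and the top-right of the right (B) — shapes on opposite sides of the horizontal midline have swapped in a mirror flip.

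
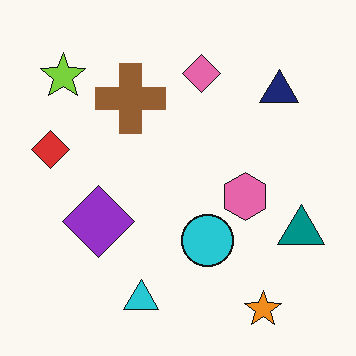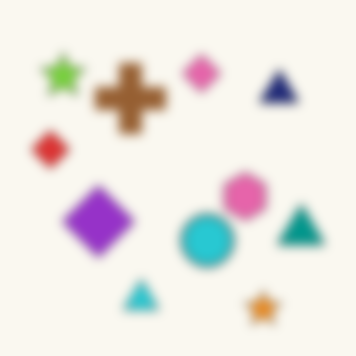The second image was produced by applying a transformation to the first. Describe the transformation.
This is the original image heavily blurred.

Shape edges and outlines are uniformly softened across the whole image.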